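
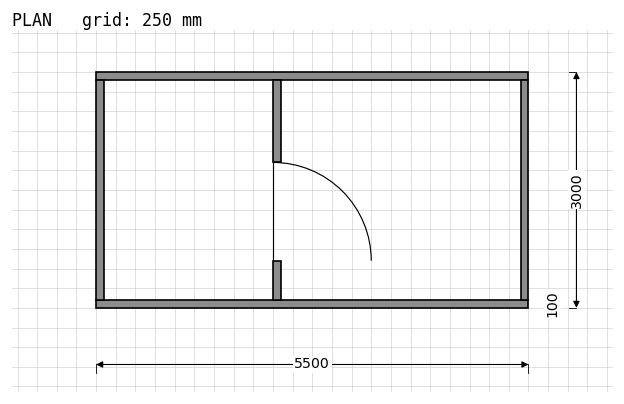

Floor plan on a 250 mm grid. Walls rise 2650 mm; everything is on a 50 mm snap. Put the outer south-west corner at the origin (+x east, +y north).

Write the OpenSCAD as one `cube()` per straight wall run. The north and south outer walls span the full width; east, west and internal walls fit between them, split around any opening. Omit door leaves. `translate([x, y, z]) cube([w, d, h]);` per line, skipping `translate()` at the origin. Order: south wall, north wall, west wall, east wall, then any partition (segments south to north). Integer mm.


cube([5500, 100, 2650]);
translate([0, 2900, 0]) cube([5500, 100, 2650]);
translate([0, 100, 0]) cube([100, 2800, 2650]);
translate([5400, 100, 0]) cube([100, 2800, 2650]);
translate([2250, 100, 0]) cube([100, 500, 2650]);
translate([2250, 1850, 0]) cube([100, 1050, 2650]);


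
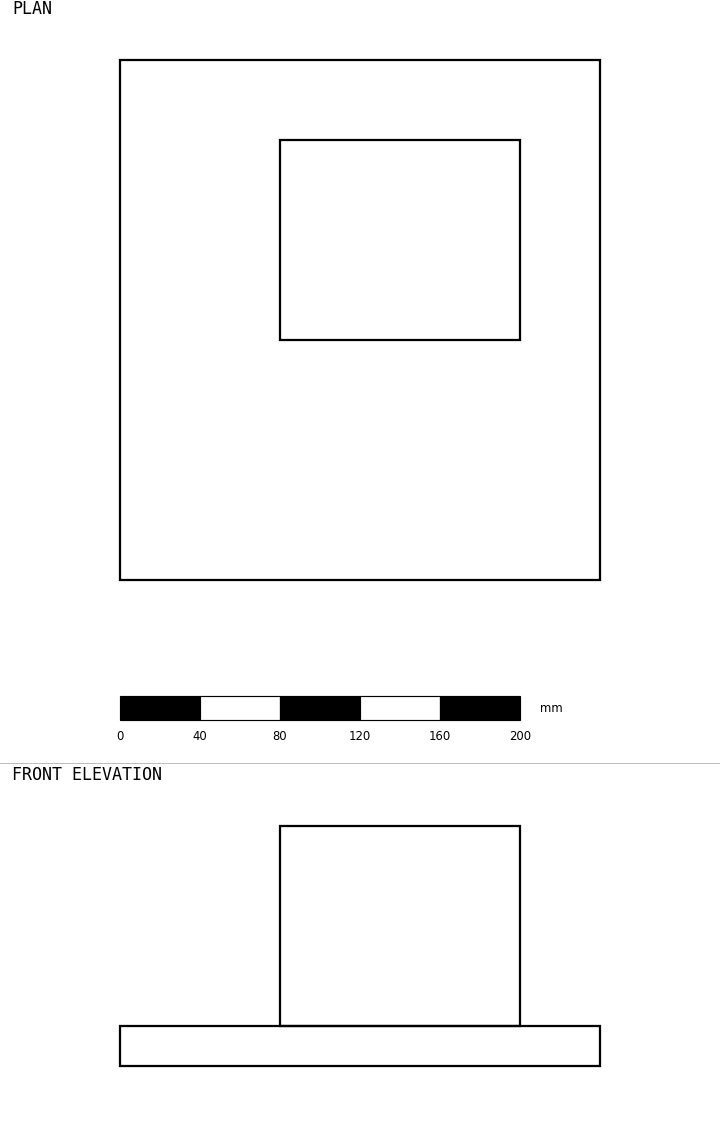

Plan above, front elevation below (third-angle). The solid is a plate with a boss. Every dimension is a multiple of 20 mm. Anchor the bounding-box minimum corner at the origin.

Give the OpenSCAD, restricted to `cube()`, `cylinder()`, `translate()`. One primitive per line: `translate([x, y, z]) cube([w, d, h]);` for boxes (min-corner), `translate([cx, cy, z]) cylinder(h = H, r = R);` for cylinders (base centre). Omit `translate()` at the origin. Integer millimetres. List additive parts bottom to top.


cube([240, 260, 20]);
translate([80, 120, 20]) cube([120, 100, 100]);


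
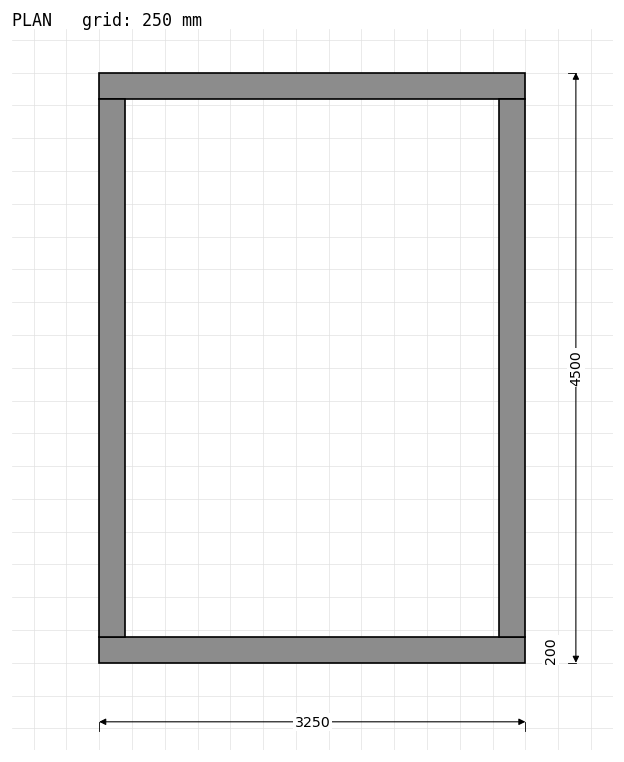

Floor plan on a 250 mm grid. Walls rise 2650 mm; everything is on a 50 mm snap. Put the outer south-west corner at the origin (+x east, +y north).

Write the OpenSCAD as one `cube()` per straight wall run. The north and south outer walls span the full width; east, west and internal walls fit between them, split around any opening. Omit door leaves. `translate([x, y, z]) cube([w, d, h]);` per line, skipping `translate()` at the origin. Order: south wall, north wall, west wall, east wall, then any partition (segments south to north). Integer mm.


cube([3250, 200, 2650]);
translate([0, 4300, 0]) cube([3250, 200, 2650]);
translate([0, 200, 0]) cube([200, 4100, 2650]);
translate([3050, 200, 0]) cube([200, 4100, 2650]);


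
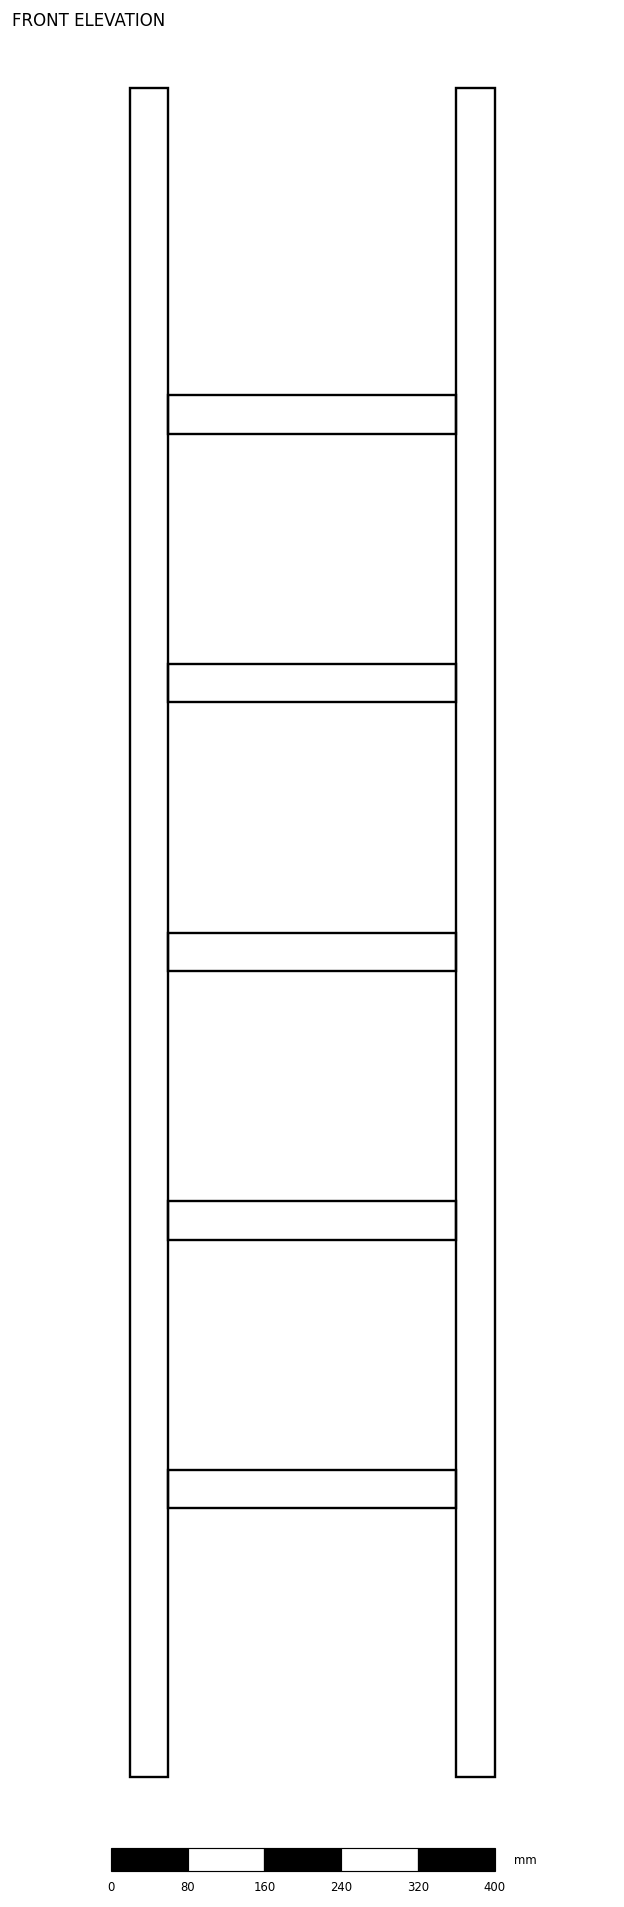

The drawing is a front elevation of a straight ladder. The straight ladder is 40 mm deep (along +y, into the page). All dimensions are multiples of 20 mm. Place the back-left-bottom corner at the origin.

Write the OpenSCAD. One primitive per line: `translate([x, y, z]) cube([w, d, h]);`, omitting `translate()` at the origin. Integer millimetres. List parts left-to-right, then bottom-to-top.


cube([40, 40, 1760]);
translate([40, 0, 280]) cube([300, 40, 40]);
translate([40, 0, 560]) cube([300, 40, 40]);
translate([40, 0, 840]) cube([300, 40, 40]);
translate([40, 0, 1120]) cube([300, 40, 40]);
translate([40, 0, 1400]) cube([300, 40, 40]);
translate([340, 0, 0]) cube([40, 40, 1760]);


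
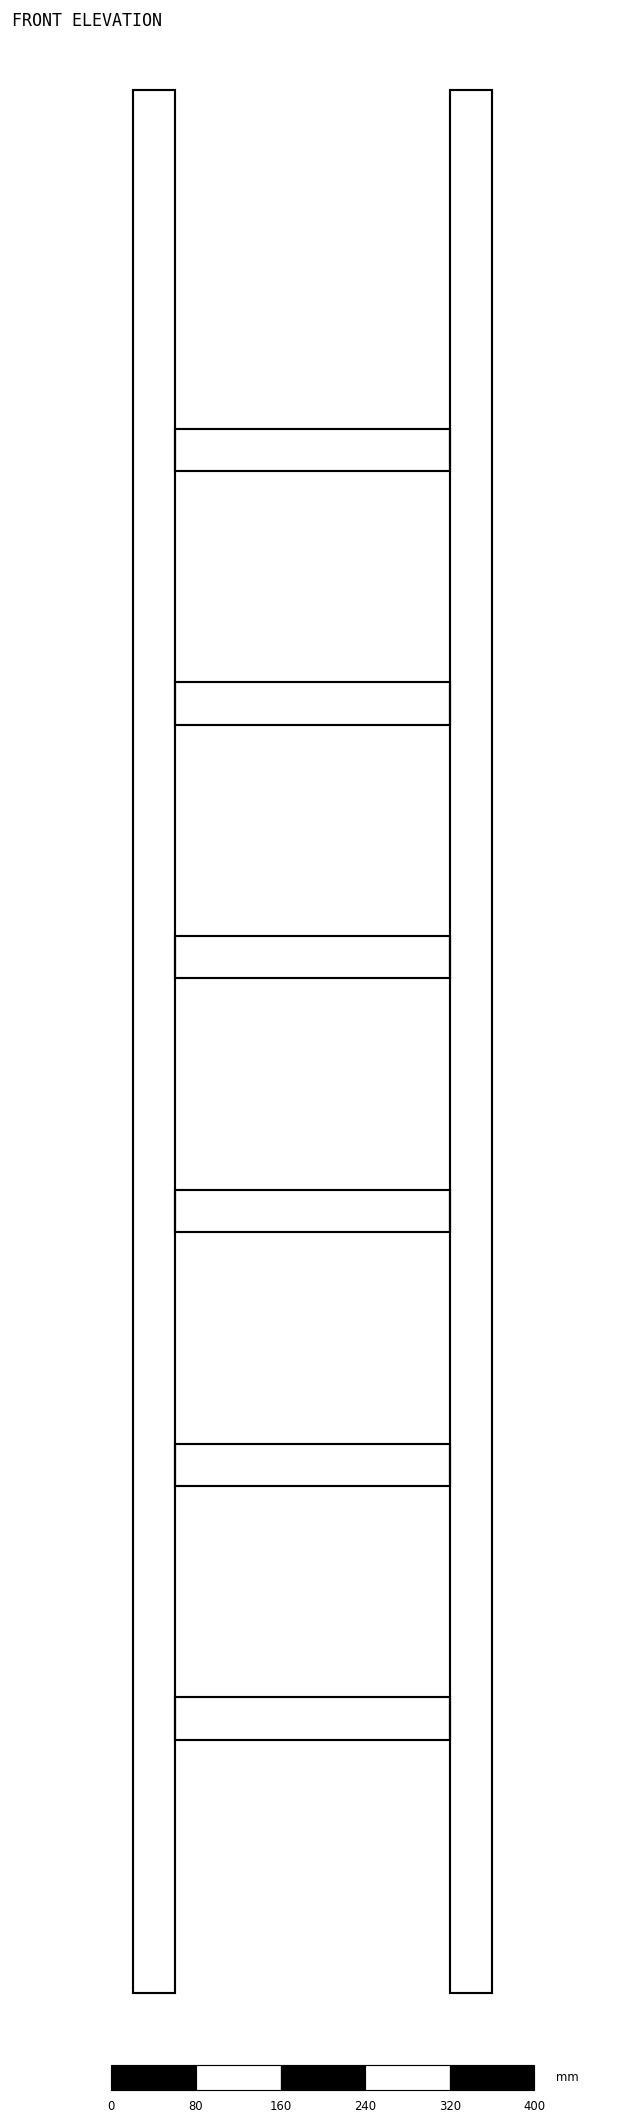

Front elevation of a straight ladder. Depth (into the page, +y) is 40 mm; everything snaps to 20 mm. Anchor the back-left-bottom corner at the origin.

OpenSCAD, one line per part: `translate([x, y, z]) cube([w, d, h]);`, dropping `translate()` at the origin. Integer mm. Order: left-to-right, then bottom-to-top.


cube([40, 40, 1800]);
translate([40, 0, 240]) cube([260, 40, 40]);
translate([40, 0, 480]) cube([260, 40, 40]);
translate([40, 0, 720]) cube([260, 40, 40]);
translate([40, 0, 960]) cube([260, 40, 40]);
translate([40, 0, 1200]) cube([260, 40, 40]);
translate([40, 0, 1440]) cube([260, 40, 40]);
translate([300, 0, 0]) cube([40, 40, 1800]);


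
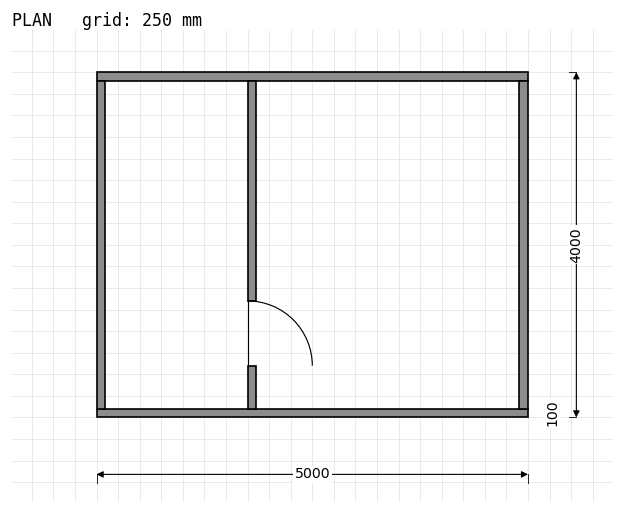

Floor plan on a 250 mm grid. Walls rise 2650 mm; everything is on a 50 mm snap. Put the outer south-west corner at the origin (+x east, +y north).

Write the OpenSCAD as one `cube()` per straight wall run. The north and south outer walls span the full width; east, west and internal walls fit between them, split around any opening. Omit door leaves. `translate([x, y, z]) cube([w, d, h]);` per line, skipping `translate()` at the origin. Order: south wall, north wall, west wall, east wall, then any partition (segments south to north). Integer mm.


cube([5000, 100, 2650]);
translate([0, 3900, 0]) cube([5000, 100, 2650]);
translate([0, 100, 0]) cube([100, 3800, 2650]);
translate([4900, 100, 0]) cube([100, 3800, 2650]);
translate([1750, 100, 0]) cube([100, 500, 2650]);
translate([1750, 1350, 0]) cube([100, 2550, 2650]);


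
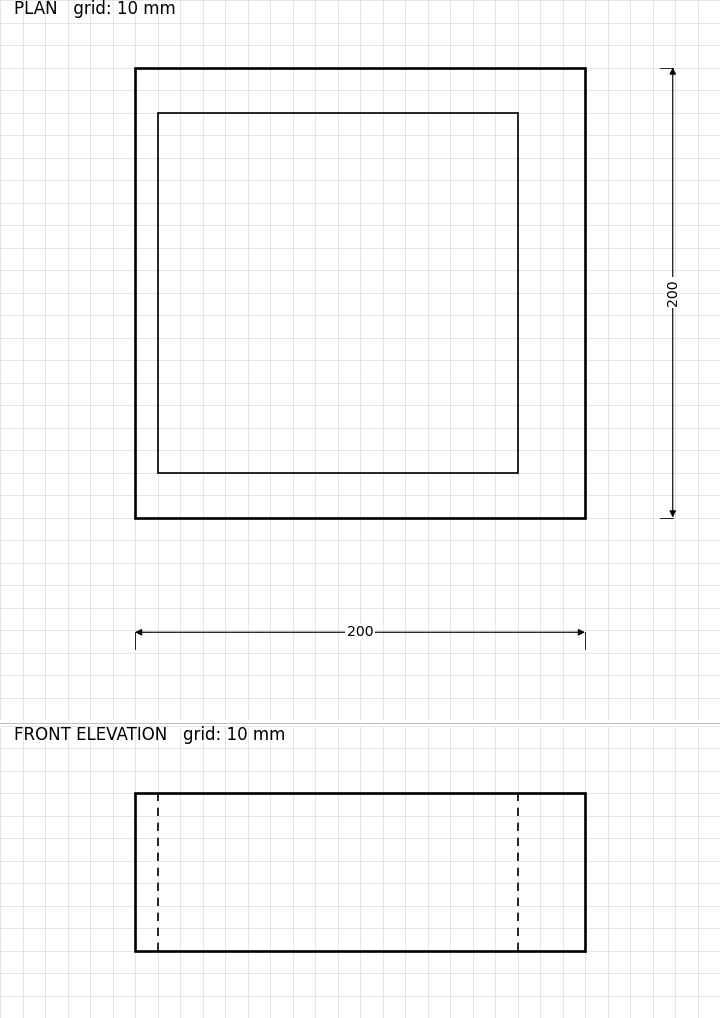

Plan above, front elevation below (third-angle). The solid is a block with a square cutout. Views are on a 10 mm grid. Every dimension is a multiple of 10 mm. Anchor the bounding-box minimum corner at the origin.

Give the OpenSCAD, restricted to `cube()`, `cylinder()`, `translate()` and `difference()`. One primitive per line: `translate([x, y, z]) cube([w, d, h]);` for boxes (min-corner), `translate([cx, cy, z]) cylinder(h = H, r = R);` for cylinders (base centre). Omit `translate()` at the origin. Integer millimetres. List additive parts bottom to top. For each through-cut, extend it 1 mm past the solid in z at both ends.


difference() {
  cube([200, 200, 70]);
  translate([10, 20, -1]) cube([160, 160, 72]);
}


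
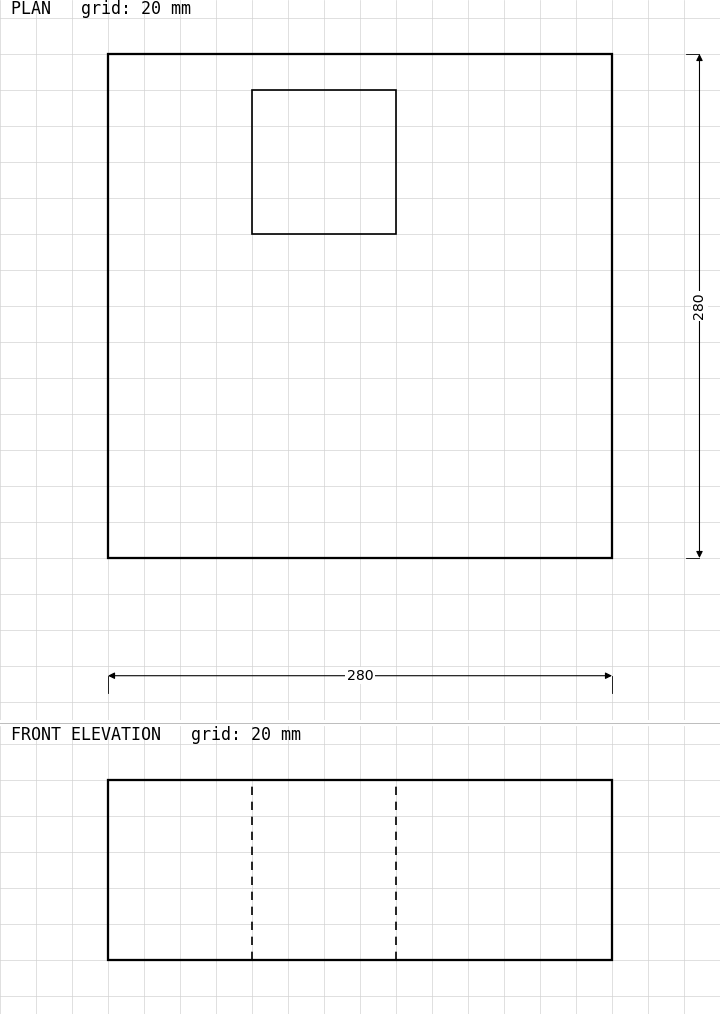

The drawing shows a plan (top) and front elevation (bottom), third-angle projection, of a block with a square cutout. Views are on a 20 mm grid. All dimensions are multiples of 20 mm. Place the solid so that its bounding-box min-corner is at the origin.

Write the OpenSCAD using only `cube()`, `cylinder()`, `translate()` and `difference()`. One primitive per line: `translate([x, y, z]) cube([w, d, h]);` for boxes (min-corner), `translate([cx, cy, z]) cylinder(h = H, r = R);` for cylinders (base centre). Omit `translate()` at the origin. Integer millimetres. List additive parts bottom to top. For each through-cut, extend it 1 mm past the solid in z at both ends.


difference() {
  cube([280, 280, 100]);
  translate([80, 180, -1]) cube([80, 80, 102]);
}


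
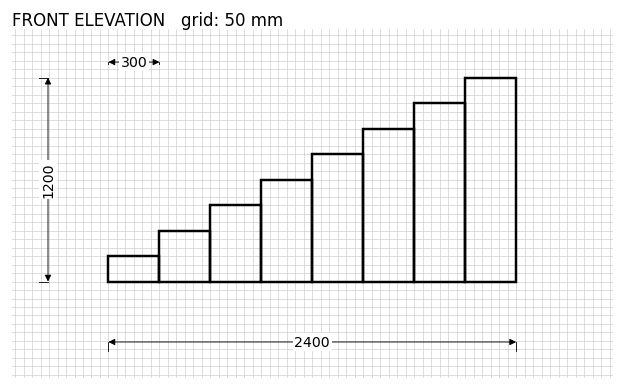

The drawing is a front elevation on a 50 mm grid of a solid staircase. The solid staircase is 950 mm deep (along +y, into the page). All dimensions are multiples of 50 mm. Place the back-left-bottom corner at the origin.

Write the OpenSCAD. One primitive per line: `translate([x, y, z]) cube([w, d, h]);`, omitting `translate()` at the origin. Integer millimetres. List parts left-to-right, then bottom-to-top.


cube([300, 950, 150]);
translate([300, 0, 0]) cube([300, 950, 300]);
translate([600, 0, 0]) cube([300, 950, 450]);
translate([900, 0, 0]) cube([300, 950, 600]);
translate([1200, 0, 0]) cube([300, 950, 750]);
translate([1500, 0, 0]) cube([300, 950, 900]);
translate([1800, 0, 0]) cube([300, 950, 1050]);
translate([2100, 0, 0]) cube([300, 950, 1200]);


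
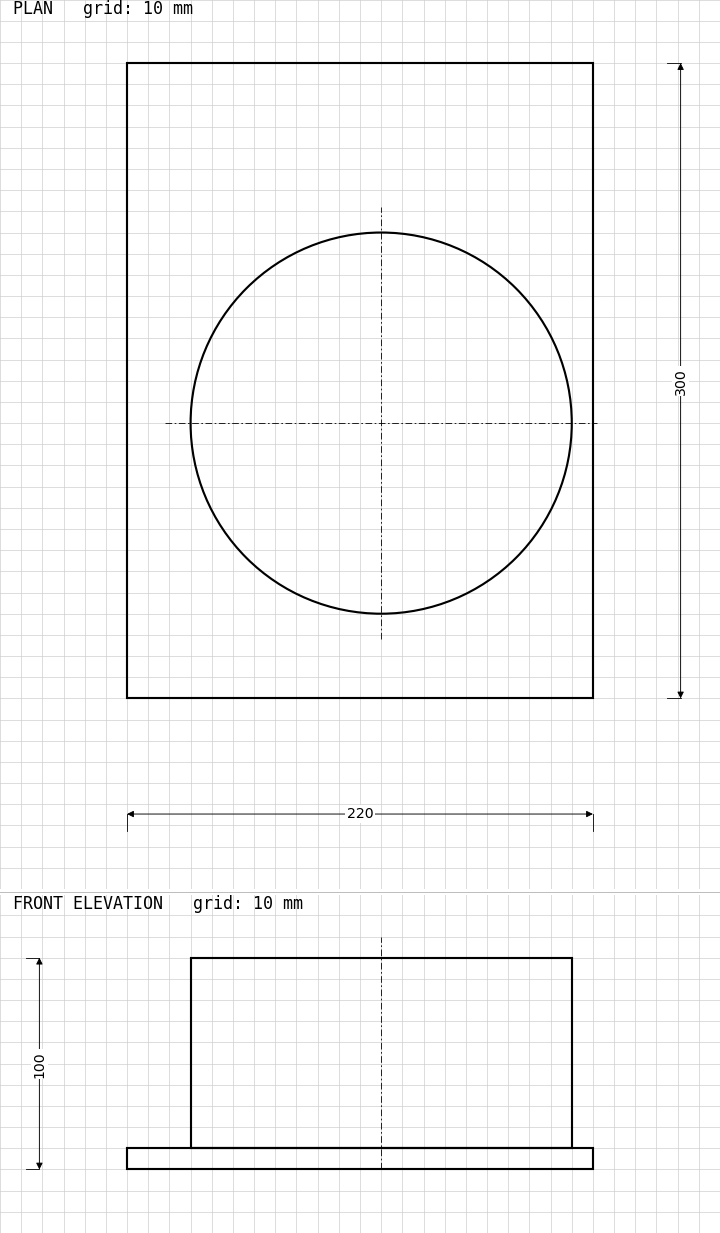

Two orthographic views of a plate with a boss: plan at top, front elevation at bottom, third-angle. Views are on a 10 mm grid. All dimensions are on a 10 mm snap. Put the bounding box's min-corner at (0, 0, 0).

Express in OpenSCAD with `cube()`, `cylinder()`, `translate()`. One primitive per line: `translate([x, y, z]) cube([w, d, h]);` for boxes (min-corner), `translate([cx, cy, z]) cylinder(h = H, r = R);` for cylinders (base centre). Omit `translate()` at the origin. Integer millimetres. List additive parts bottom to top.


cube([220, 300, 10]);
translate([120, 130, 10]) cylinder(h = 90, r = 90);


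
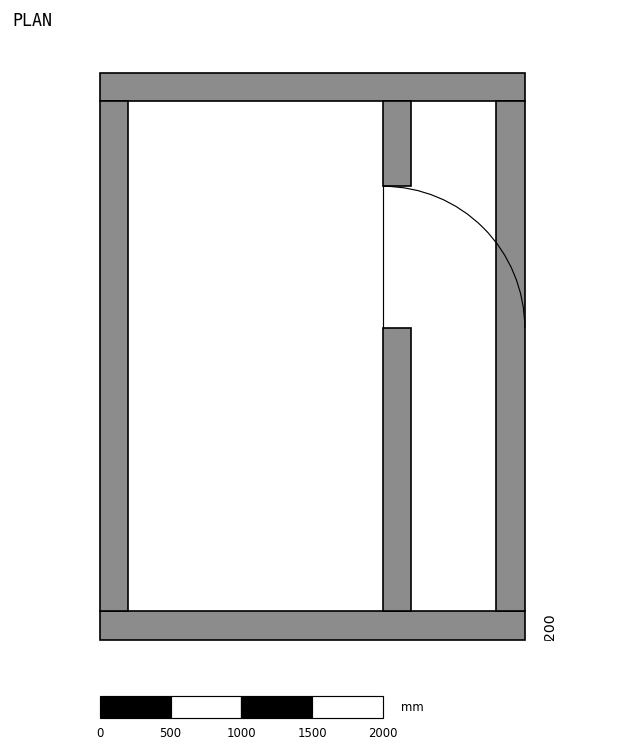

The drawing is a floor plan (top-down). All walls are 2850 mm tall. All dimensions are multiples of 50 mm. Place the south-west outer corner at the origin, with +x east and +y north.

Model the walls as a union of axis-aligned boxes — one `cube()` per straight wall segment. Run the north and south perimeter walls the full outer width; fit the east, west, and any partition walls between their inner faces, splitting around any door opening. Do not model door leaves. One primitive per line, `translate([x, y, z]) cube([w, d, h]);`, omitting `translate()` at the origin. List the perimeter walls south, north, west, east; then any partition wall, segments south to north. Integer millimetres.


cube([3000, 200, 2850]);
translate([0, 3800, 0]) cube([3000, 200, 2850]);
translate([0, 200, 0]) cube([200, 3600, 2850]);
translate([2800, 200, 0]) cube([200, 3600, 2850]);
translate([2000, 200, 0]) cube([200, 2000, 2850]);
translate([2000, 3200, 0]) cube([200, 600, 2850]);


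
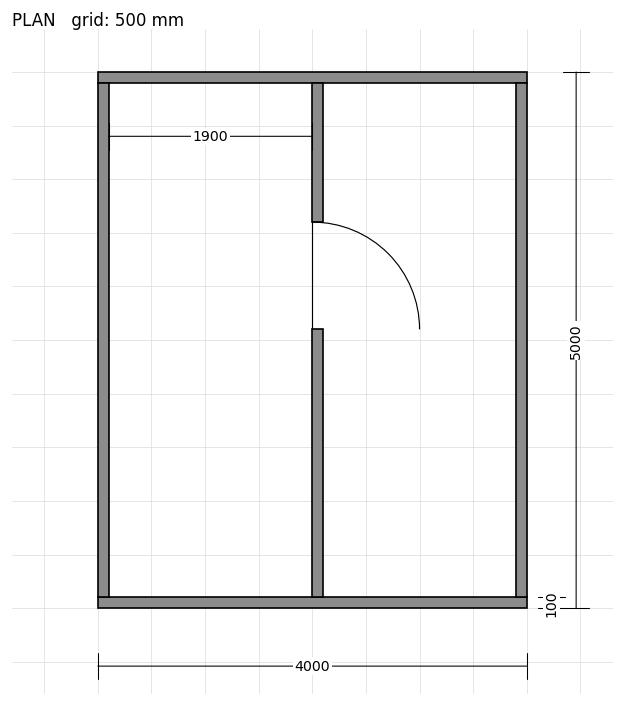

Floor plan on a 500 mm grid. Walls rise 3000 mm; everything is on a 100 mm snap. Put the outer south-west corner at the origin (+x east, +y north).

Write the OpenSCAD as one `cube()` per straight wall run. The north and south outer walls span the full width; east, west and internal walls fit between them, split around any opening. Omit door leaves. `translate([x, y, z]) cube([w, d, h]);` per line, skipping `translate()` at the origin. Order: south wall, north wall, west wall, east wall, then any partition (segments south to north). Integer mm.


cube([4000, 100, 3000]);
translate([0, 4900, 0]) cube([4000, 100, 3000]);
translate([0, 100, 0]) cube([100, 4800, 3000]);
translate([3900, 100, 0]) cube([100, 4800, 3000]);
translate([2000, 100, 0]) cube([100, 2500, 3000]);
translate([2000, 3600, 0]) cube([100, 1300, 3000]);


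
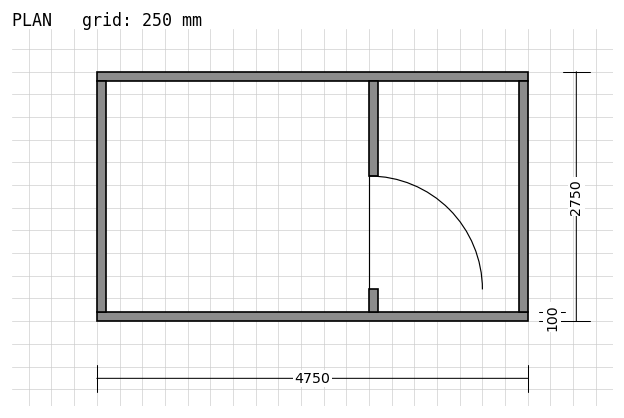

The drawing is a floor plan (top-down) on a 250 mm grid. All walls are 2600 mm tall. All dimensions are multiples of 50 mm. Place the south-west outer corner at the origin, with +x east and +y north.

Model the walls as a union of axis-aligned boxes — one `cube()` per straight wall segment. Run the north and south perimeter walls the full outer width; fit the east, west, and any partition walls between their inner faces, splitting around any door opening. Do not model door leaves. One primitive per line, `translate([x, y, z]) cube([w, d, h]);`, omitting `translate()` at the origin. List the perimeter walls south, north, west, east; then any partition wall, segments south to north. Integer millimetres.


cube([4750, 100, 2600]);
translate([0, 2650, 0]) cube([4750, 100, 2600]);
translate([0, 100, 0]) cube([100, 2550, 2600]);
translate([4650, 100, 0]) cube([100, 2550, 2600]);
translate([3000, 100, 0]) cube([100, 250, 2600]);
translate([3000, 1600, 0]) cube([100, 1050, 2600]);


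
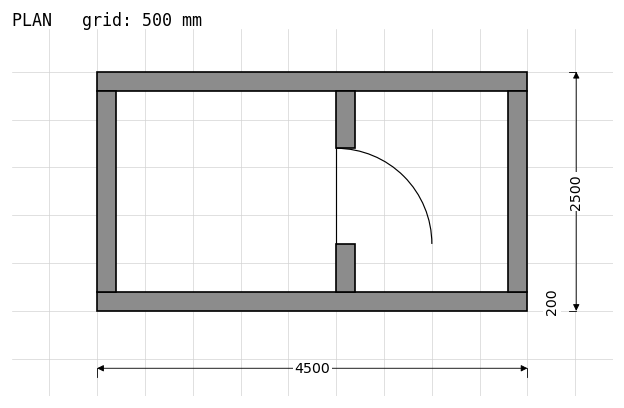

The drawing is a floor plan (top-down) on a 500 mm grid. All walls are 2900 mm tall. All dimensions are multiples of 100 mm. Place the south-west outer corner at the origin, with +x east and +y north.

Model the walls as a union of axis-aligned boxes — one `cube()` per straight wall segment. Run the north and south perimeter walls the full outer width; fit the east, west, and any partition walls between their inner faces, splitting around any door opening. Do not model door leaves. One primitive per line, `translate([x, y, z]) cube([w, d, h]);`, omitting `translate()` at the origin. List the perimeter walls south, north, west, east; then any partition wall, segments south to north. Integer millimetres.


cube([4500, 200, 2900]);
translate([0, 2300, 0]) cube([4500, 200, 2900]);
translate([0, 200, 0]) cube([200, 2100, 2900]);
translate([4300, 200, 0]) cube([200, 2100, 2900]);
translate([2500, 200, 0]) cube([200, 500, 2900]);
translate([2500, 1700, 0]) cube([200, 600, 2900]);


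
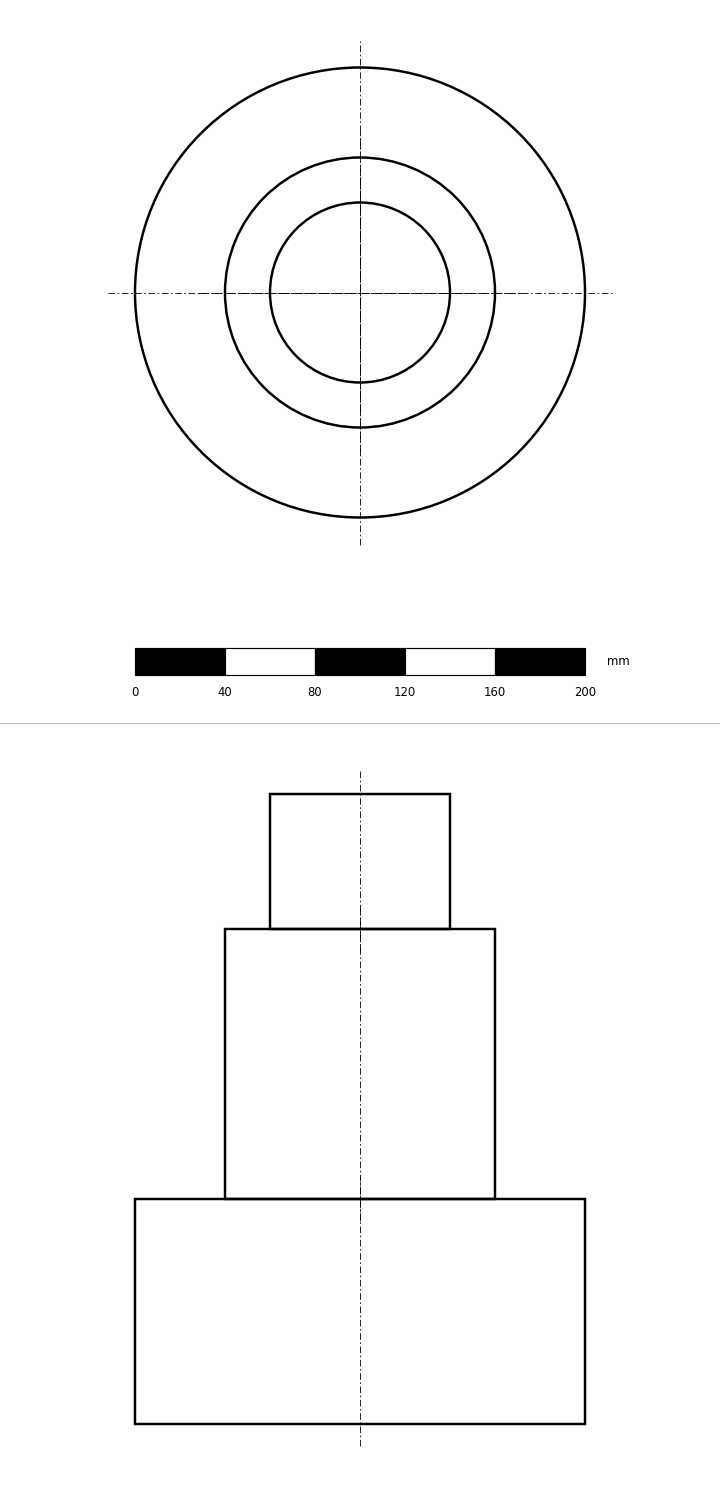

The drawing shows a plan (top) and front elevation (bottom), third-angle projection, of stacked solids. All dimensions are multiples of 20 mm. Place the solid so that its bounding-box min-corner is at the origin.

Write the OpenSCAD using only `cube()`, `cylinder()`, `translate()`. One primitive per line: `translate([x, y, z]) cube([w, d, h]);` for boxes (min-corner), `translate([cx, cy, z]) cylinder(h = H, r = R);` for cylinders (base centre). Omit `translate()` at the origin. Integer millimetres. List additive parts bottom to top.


translate([100, 100, 0]) cylinder(h = 100, r = 100);
translate([100, 100, 100]) cylinder(h = 120, r = 60);
translate([100, 100, 220]) cylinder(h = 60, r = 40);


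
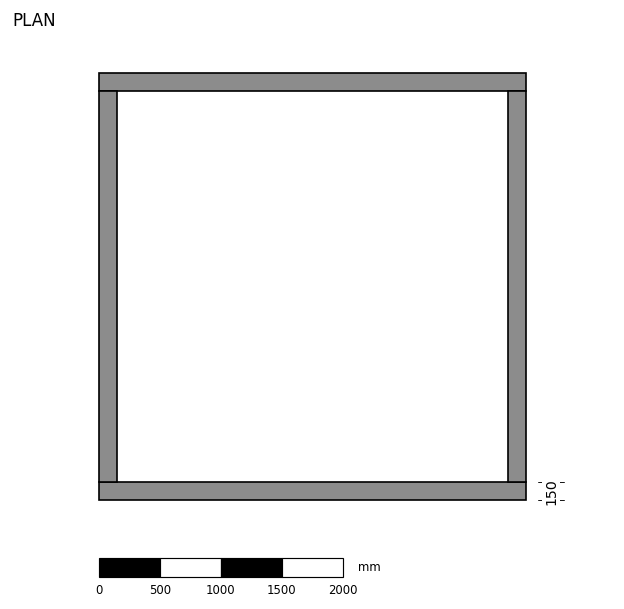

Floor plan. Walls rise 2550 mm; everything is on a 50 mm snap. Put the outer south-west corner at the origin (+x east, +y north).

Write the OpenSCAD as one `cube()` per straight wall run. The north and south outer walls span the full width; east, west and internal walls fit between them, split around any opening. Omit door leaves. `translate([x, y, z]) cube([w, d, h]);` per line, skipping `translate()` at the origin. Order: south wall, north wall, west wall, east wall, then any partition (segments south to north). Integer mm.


cube([3500, 150, 2550]);
translate([0, 3350, 0]) cube([3500, 150, 2550]);
translate([0, 150, 0]) cube([150, 3200, 2550]);
translate([3350, 150, 0]) cube([150, 3200, 2550]);


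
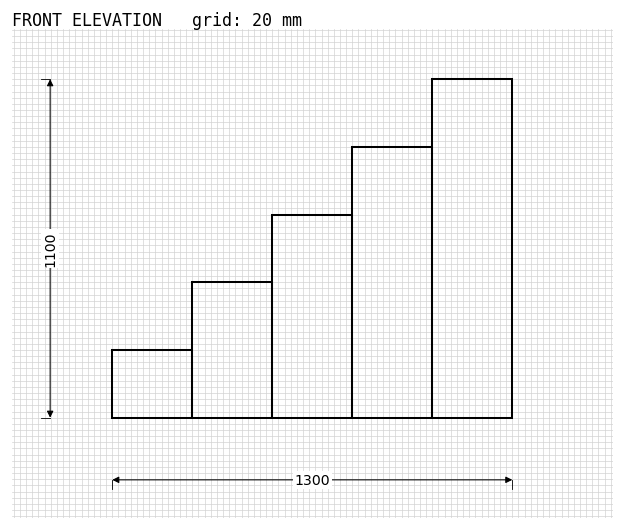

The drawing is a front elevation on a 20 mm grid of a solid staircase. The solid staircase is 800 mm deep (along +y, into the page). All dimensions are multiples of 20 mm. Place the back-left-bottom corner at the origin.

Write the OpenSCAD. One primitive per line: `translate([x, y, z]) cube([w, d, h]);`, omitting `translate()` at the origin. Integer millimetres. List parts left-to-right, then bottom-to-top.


cube([260, 800, 220]);
translate([260, 0, 0]) cube([260, 800, 440]);
translate([520, 0, 0]) cube([260, 800, 660]);
translate([780, 0, 0]) cube([260, 800, 880]);
translate([1040, 0, 0]) cube([260, 800, 1100]);


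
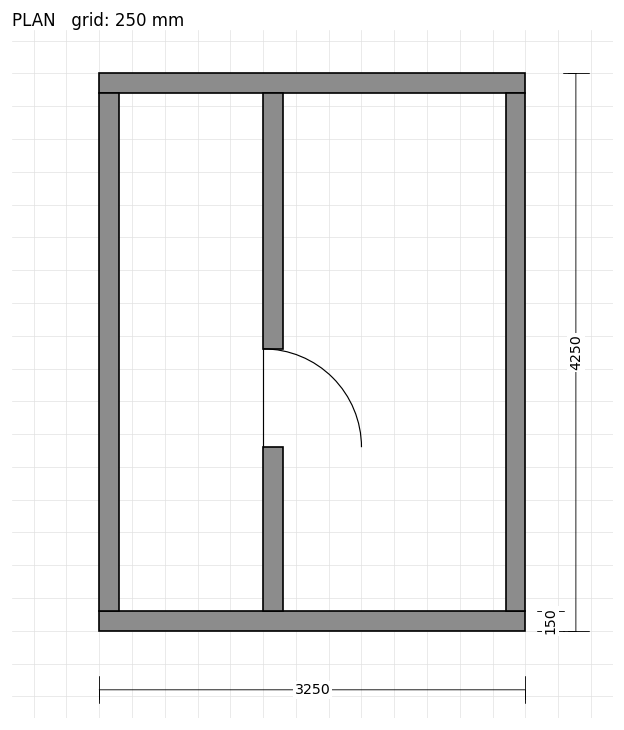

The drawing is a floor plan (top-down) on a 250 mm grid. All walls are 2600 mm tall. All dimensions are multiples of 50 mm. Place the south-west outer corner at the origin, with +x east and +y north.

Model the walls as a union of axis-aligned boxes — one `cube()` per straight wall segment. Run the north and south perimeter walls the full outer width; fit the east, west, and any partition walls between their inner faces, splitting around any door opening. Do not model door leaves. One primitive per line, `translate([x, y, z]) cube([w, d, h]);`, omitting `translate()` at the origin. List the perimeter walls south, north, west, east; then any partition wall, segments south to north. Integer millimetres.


cube([3250, 150, 2600]);
translate([0, 4100, 0]) cube([3250, 150, 2600]);
translate([0, 150, 0]) cube([150, 3950, 2600]);
translate([3100, 150, 0]) cube([150, 3950, 2600]);
translate([1250, 150, 0]) cube([150, 1250, 2600]);
translate([1250, 2150, 0]) cube([150, 1950, 2600]);


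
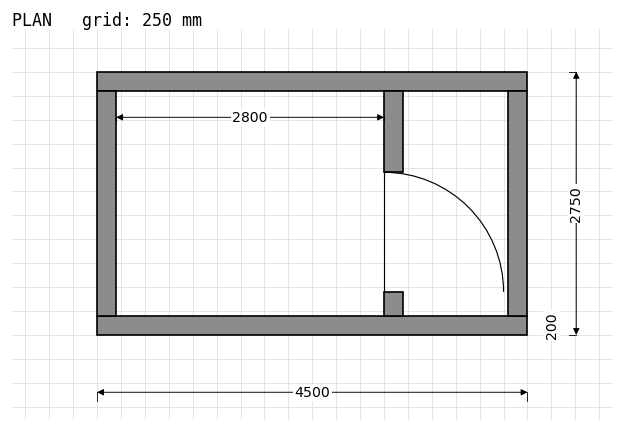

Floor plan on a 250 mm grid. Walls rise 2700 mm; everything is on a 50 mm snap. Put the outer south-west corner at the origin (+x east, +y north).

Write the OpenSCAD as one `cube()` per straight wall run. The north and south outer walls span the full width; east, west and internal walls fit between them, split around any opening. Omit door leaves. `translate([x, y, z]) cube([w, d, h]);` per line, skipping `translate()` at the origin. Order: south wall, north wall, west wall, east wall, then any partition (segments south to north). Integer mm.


cube([4500, 200, 2700]);
translate([0, 2550, 0]) cube([4500, 200, 2700]);
translate([0, 200, 0]) cube([200, 2350, 2700]);
translate([4300, 200, 0]) cube([200, 2350, 2700]);
translate([3000, 200, 0]) cube([200, 250, 2700]);
translate([3000, 1700, 0]) cube([200, 850, 2700]);


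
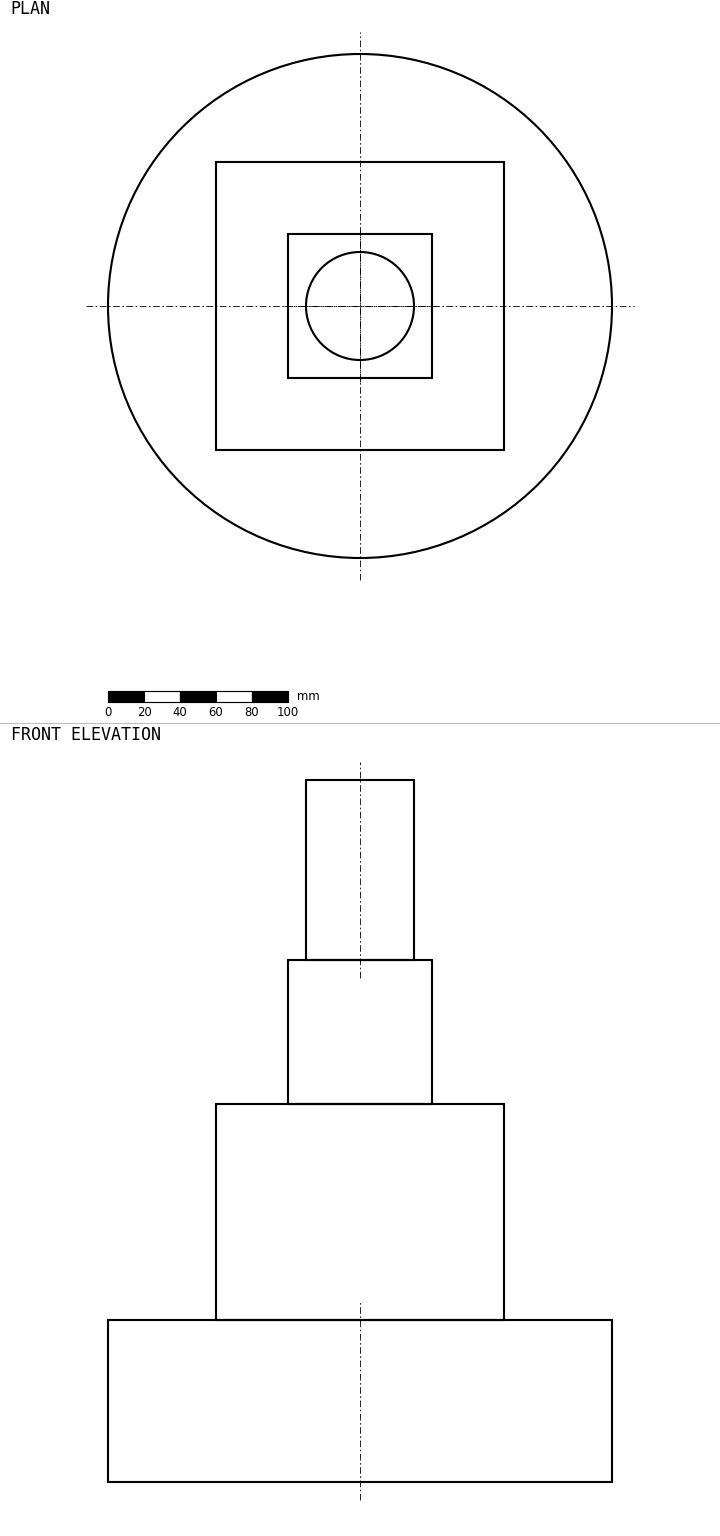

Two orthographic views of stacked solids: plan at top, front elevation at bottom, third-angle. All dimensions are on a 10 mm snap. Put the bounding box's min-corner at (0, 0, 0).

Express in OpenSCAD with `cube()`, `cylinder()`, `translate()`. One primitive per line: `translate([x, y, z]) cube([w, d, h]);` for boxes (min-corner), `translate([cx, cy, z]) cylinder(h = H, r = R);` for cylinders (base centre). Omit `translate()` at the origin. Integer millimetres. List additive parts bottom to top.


translate([140, 140, 0]) cylinder(h = 90, r = 140);
translate([60, 60, 90]) cube([160, 160, 120]);
translate([100, 100, 210]) cube([80, 80, 80]);
translate([140, 140, 290]) cylinder(h = 100, r = 30);


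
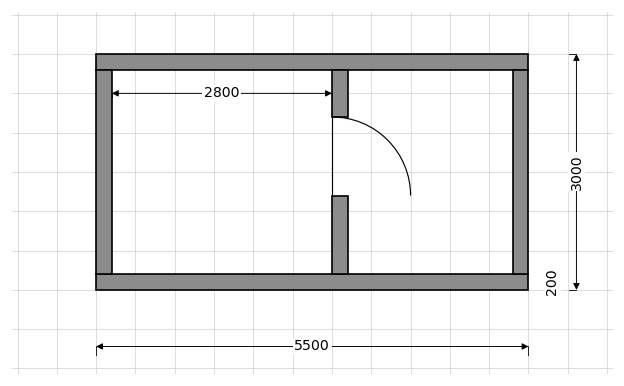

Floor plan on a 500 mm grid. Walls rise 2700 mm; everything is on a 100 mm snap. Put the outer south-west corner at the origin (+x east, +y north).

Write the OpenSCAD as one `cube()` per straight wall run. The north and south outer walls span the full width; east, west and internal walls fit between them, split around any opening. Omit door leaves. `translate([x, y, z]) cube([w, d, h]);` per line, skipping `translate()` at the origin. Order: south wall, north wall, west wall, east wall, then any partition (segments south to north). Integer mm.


cube([5500, 200, 2700]);
translate([0, 2800, 0]) cube([5500, 200, 2700]);
translate([0, 200, 0]) cube([200, 2600, 2700]);
translate([5300, 200, 0]) cube([200, 2600, 2700]);
translate([3000, 200, 0]) cube([200, 1000, 2700]);
translate([3000, 2200, 0]) cube([200, 600, 2700]);


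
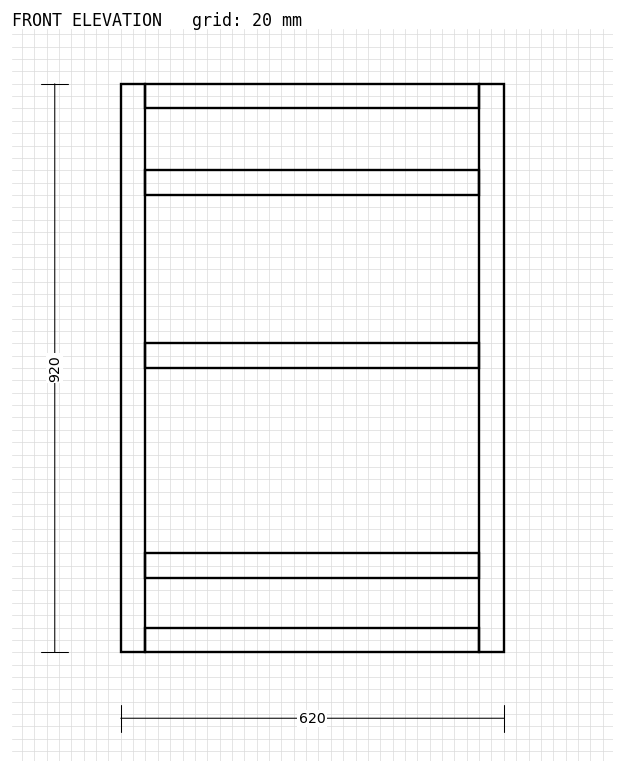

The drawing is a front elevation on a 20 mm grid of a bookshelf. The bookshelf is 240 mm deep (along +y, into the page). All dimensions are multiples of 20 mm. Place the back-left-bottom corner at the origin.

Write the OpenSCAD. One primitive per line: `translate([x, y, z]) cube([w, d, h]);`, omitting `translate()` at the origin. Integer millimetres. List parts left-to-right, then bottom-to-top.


cube([40, 240, 920]);
translate([40, 0, 0]) cube([540, 240, 40]);
translate([40, 0, 120]) cube([540, 240, 40]);
translate([40, 0, 460]) cube([540, 240, 40]);
translate([40, 0, 740]) cube([540, 240, 40]);
translate([40, 0, 880]) cube([540, 240, 40]);
translate([580, 0, 0]) cube([40, 240, 920]);


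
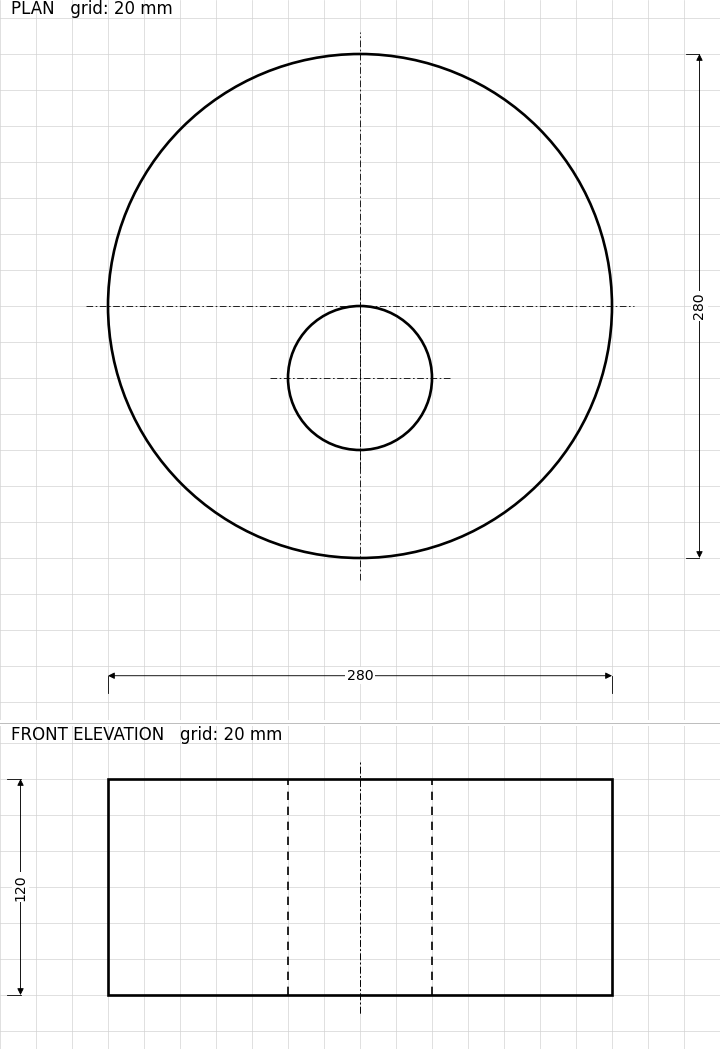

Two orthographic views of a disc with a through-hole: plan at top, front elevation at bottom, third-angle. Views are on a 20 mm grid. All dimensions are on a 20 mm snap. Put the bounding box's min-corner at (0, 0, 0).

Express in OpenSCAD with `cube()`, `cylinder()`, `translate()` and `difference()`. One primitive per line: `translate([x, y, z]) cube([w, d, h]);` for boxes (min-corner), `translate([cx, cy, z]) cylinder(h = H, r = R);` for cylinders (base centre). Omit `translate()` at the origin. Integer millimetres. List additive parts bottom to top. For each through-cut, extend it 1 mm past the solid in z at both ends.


difference() {
  translate([140, 140, 0]) cylinder(h = 120, r = 140);
  translate([140, 100, -1]) cylinder(h = 122, r = 40);
}


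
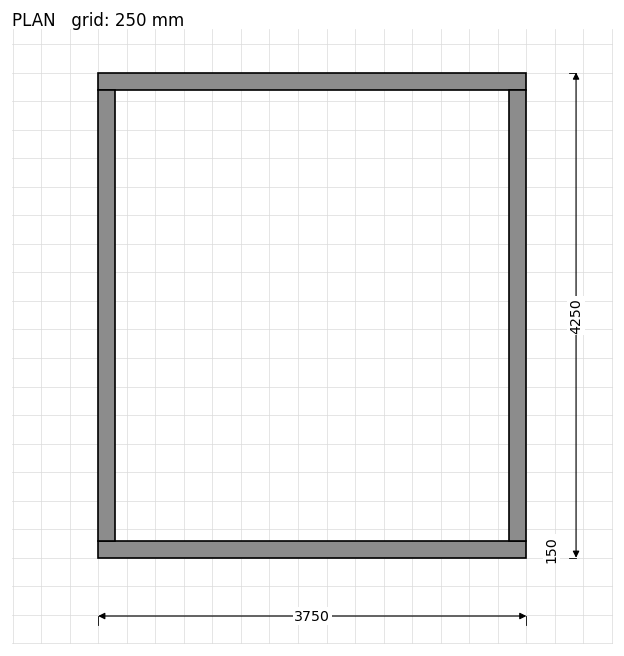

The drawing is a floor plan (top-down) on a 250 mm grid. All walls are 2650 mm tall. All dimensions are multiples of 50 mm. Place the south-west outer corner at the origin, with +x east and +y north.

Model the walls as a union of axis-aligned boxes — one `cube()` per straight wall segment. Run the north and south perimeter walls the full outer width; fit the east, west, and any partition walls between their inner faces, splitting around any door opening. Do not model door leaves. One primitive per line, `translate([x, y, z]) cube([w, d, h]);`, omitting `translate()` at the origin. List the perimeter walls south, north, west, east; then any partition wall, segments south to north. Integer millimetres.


cube([3750, 150, 2650]);
translate([0, 4100, 0]) cube([3750, 150, 2650]);
translate([0, 150, 0]) cube([150, 3950, 2650]);
translate([3600, 150, 0]) cube([150, 3950, 2650]);


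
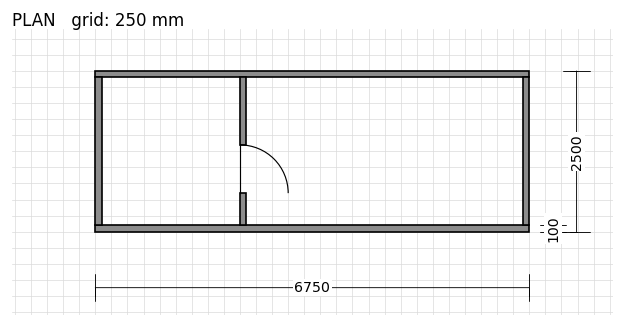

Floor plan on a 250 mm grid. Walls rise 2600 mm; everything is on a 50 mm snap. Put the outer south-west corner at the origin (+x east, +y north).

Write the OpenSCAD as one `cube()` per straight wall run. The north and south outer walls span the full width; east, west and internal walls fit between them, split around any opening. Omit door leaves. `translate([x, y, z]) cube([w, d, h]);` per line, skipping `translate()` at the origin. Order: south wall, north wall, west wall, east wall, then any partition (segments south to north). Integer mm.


cube([6750, 100, 2600]);
translate([0, 2400, 0]) cube([6750, 100, 2600]);
translate([0, 100, 0]) cube([100, 2300, 2600]);
translate([6650, 100, 0]) cube([100, 2300, 2600]);
translate([2250, 100, 0]) cube([100, 500, 2600]);
translate([2250, 1350, 0]) cube([100, 1050, 2600]);


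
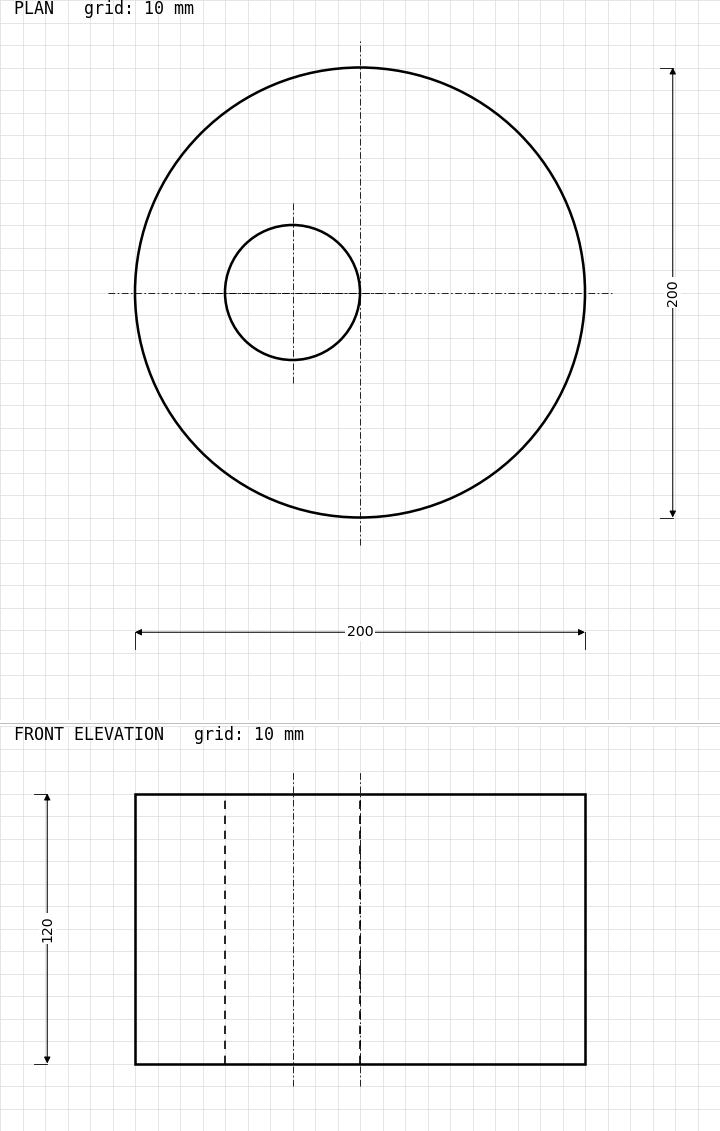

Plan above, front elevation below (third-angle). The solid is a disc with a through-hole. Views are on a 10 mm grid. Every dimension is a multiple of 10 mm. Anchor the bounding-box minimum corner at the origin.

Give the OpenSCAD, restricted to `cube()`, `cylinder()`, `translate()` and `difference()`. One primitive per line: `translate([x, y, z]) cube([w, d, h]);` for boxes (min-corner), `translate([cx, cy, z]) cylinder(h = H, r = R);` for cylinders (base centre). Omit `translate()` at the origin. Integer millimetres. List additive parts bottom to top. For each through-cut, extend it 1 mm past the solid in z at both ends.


difference() {
  translate([100, 100, 0]) cylinder(h = 120, r = 100);
  translate([70, 100, -1]) cylinder(h = 122, r = 30);
}


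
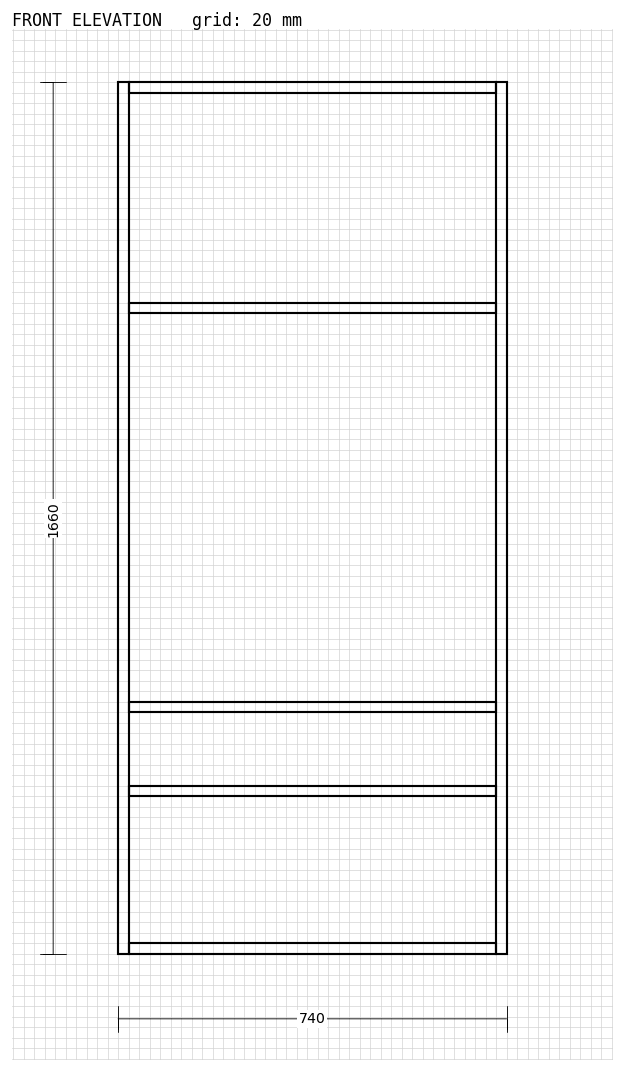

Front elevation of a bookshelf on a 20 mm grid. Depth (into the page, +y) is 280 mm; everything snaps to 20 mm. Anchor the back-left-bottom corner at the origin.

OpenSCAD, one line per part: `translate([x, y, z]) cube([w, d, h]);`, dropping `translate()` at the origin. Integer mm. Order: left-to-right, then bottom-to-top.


cube([20, 280, 1660]);
translate([20, 0, 0]) cube([700, 280, 20]);
translate([20, 0, 300]) cube([700, 280, 20]);
translate([20, 0, 460]) cube([700, 280, 20]);
translate([20, 0, 1220]) cube([700, 280, 20]);
translate([20, 0, 1640]) cube([700, 280, 20]);
translate([720, 0, 0]) cube([20, 280, 1660]);


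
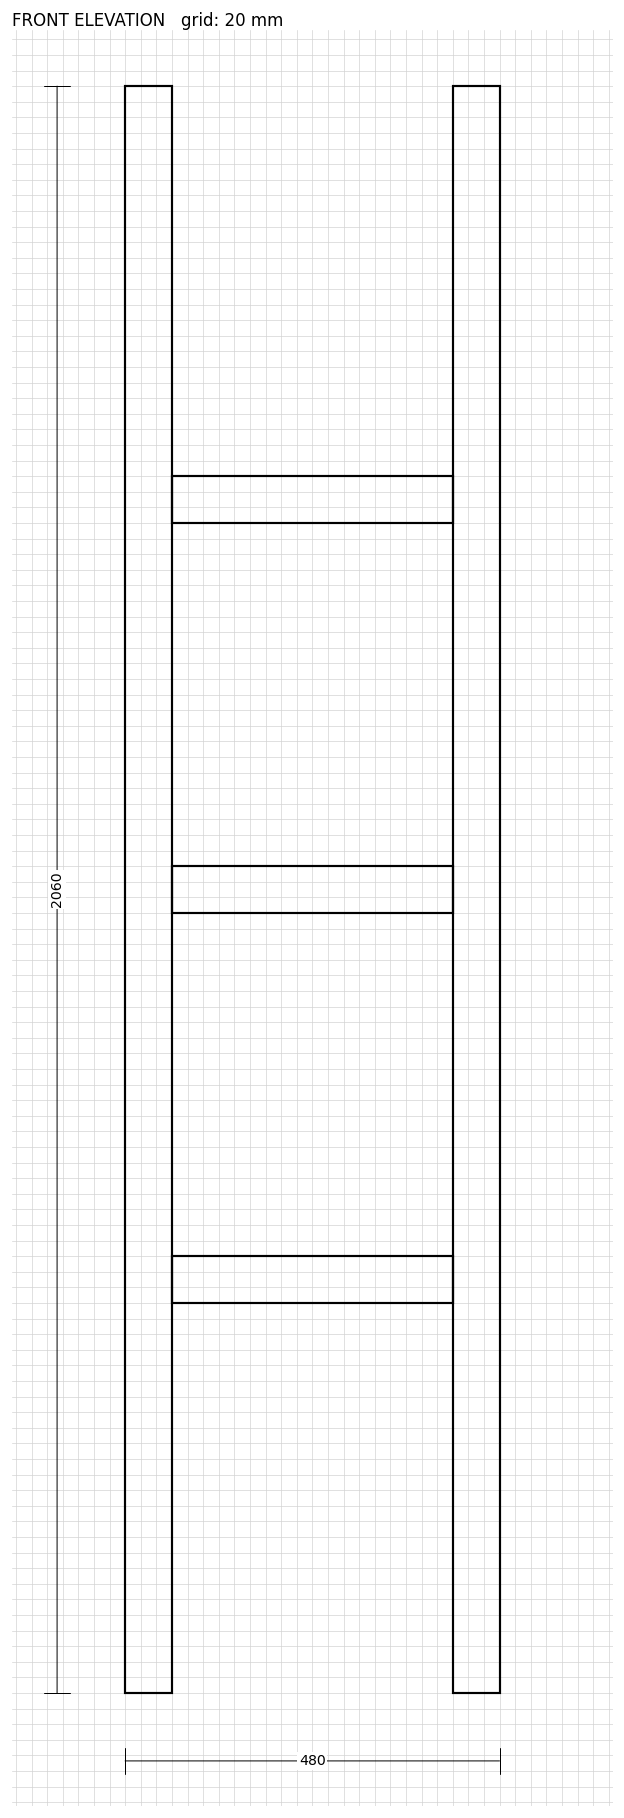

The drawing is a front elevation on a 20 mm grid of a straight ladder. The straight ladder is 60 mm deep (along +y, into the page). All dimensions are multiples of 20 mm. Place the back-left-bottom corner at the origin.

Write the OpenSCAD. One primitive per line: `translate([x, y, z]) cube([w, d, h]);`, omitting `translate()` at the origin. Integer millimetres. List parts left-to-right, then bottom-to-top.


cube([60, 60, 2060]);
translate([60, 0, 500]) cube([360, 60, 60]);
translate([60, 0, 1000]) cube([360, 60, 60]);
translate([60, 0, 1500]) cube([360, 60, 60]);
translate([420, 0, 0]) cube([60, 60, 2060]);


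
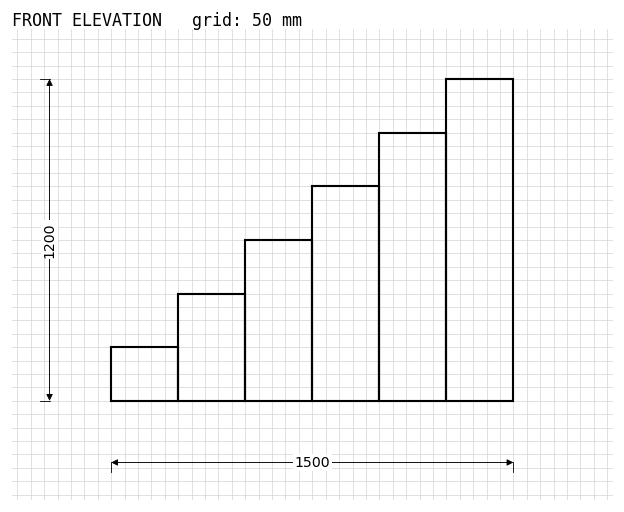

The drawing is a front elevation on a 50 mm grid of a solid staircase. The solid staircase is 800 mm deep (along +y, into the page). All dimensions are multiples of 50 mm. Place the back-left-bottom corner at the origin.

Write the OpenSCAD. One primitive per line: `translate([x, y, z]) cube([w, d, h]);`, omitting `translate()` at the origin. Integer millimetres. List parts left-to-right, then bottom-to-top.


cube([250, 800, 200]);
translate([250, 0, 0]) cube([250, 800, 400]);
translate([500, 0, 0]) cube([250, 800, 600]);
translate([750, 0, 0]) cube([250, 800, 800]);
translate([1000, 0, 0]) cube([250, 800, 1000]);
translate([1250, 0, 0]) cube([250, 800, 1200]);


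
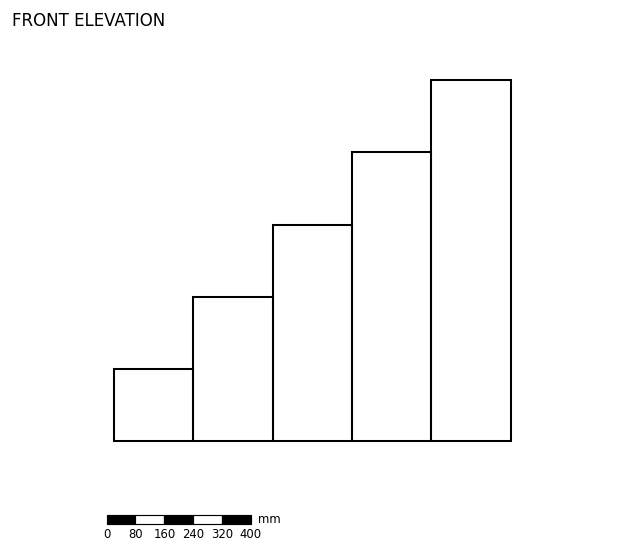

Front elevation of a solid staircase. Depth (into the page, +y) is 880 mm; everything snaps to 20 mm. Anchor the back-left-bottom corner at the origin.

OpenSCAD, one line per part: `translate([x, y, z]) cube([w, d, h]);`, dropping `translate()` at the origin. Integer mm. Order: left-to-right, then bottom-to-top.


cube([220, 880, 200]);
translate([220, 0, 0]) cube([220, 880, 400]);
translate([440, 0, 0]) cube([220, 880, 600]);
translate([660, 0, 0]) cube([220, 880, 800]);
translate([880, 0, 0]) cube([220, 880, 1000]);


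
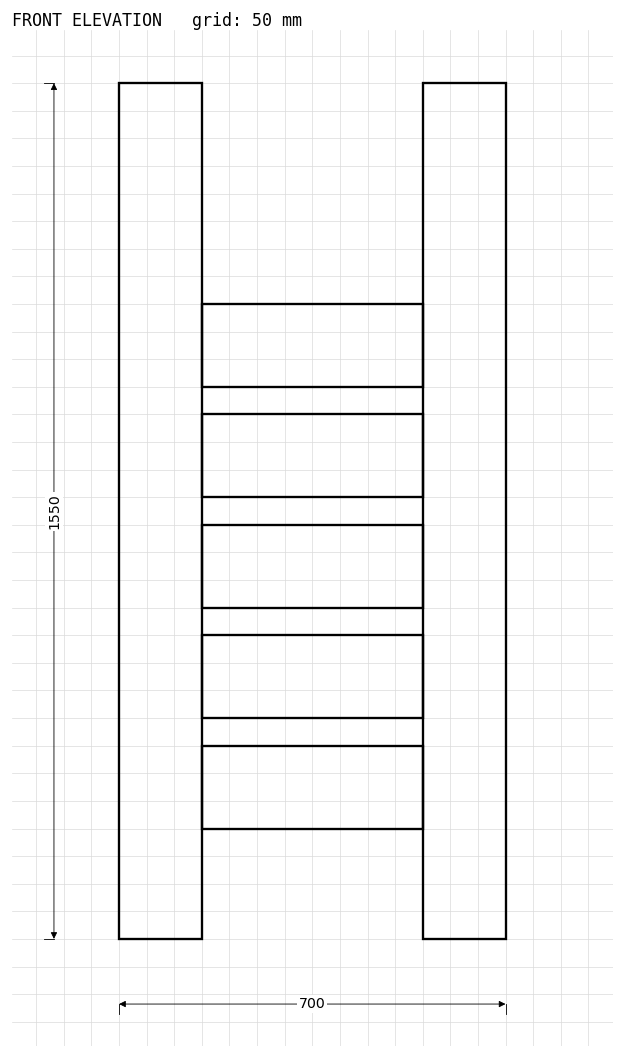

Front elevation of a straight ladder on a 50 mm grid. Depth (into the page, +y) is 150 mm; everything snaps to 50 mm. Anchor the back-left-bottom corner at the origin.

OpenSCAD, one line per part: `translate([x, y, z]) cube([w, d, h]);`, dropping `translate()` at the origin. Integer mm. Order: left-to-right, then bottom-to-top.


cube([150, 150, 1550]);
translate([150, 0, 200]) cube([400, 150, 150]);
translate([150, 0, 400]) cube([400, 150, 150]);
translate([150, 0, 600]) cube([400, 150, 150]);
translate([150, 0, 800]) cube([400, 150, 150]);
translate([150, 0, 1000]) cube([400, 150, 150]);
translate([550, 0, 0]) cube([150, 150, 1550]);


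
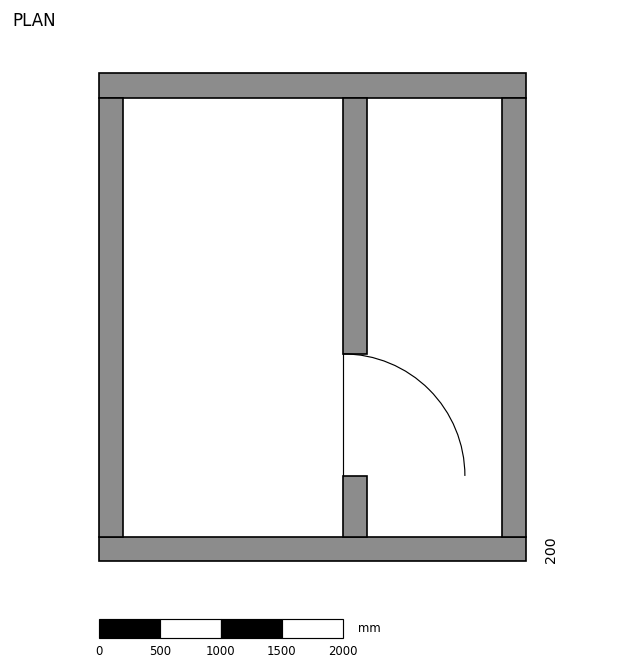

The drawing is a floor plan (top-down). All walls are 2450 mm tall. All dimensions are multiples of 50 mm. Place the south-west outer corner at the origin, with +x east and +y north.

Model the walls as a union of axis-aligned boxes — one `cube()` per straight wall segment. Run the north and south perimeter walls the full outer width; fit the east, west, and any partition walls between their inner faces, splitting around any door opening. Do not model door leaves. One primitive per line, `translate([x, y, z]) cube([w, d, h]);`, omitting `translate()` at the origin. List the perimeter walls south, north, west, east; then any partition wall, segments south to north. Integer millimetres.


cube([3500, 200, 2450]);
translate([0, 3800, 0]) cube([3500, 200, 2450]);
translate([0, 200, 0]) cube([200, 3600, 2450]);
translate([3300, 200, 0]) cube([200, 3600, 2450]);
translate([2000, 200, 0]) cube([200, 500, 2450]);
translate([2000, 1700, 0]) cube([200, 2100, 2450]);


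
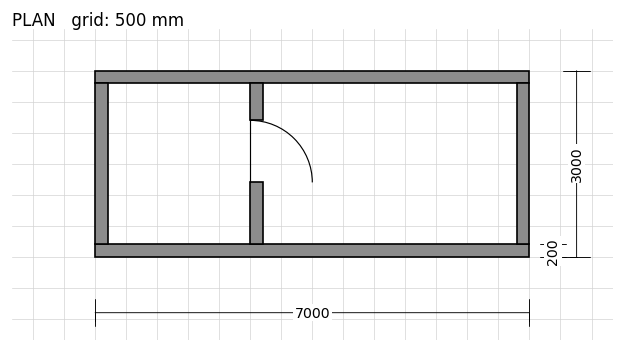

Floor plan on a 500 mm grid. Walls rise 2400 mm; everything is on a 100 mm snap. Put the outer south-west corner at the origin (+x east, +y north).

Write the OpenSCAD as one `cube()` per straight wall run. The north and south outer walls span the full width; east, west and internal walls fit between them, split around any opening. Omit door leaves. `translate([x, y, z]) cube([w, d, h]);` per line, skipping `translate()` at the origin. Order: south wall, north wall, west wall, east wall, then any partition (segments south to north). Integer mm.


cube([7000, 200, 2400]);
translate([0, 2800, 0]) cube([7000, 200, 2400]);
translate([0, 200, 0]) cube([200, 2600, 2400]);
translate([6800, 200, 0]) cube([200, 2600, 2400]);
translate([2500, 200, 0]) cube([200, 1000, 2400]);
translate([2500, 2200, 0]) cube([200, 600, 2400]);


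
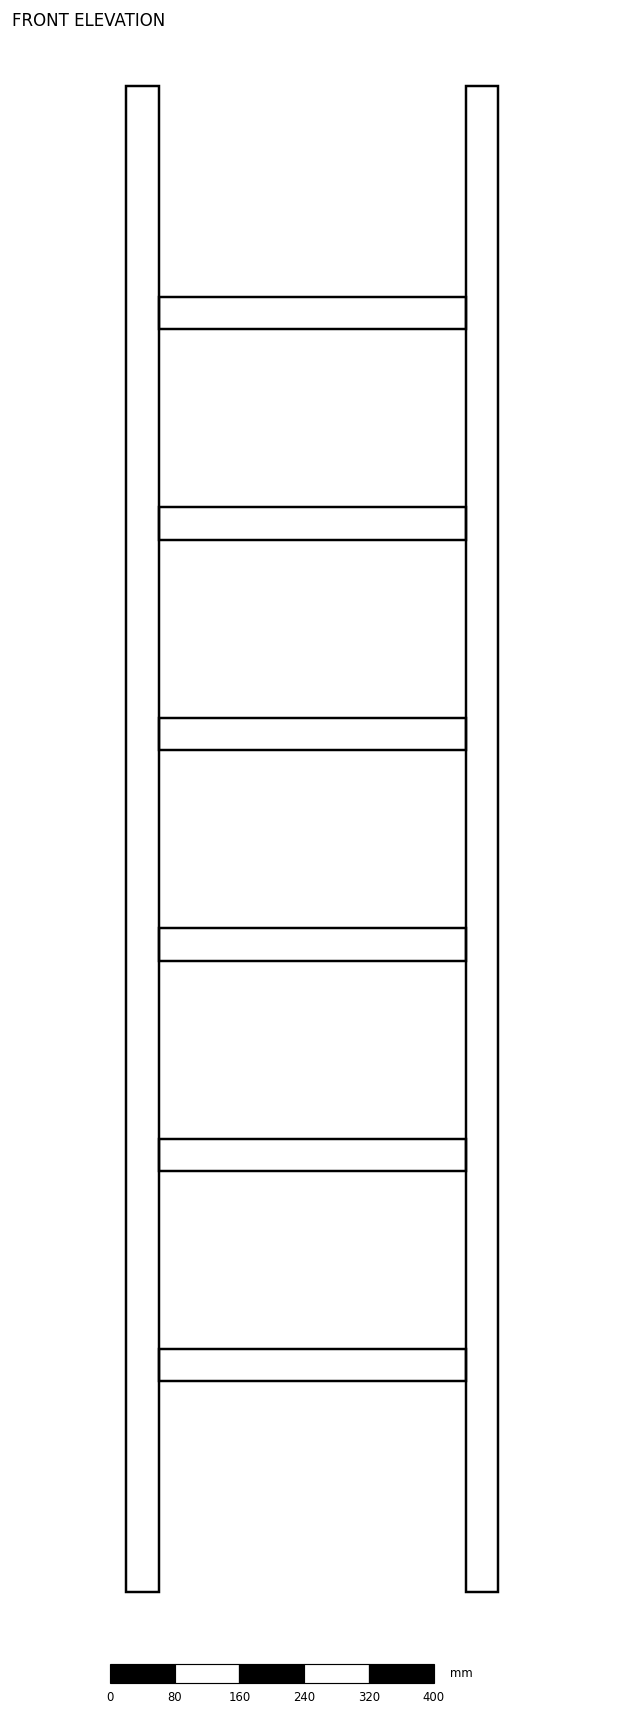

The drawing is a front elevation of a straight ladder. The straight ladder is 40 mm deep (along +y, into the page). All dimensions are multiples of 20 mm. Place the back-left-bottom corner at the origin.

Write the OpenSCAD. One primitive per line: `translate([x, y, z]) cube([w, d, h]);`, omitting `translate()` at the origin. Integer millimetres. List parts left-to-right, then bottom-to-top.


cube([40, 40, 1860]);
translate([40, 0, 260]) cube([380, 40, 40]);
translate([40, 0, 520]) cube([380, 40, 40]);
translate([40, 0, 780]) cube([380, 40, 40]);
translate([40, 0, 1040]) cube([380, 40, 40]);
translate([40, 0, 1300]) cube([380, 40, 40]);
translate([40, 0, 1560]) cube([380, 40, 40]);
translate([420, 0, 0]) cube([40, 40, 1860]);


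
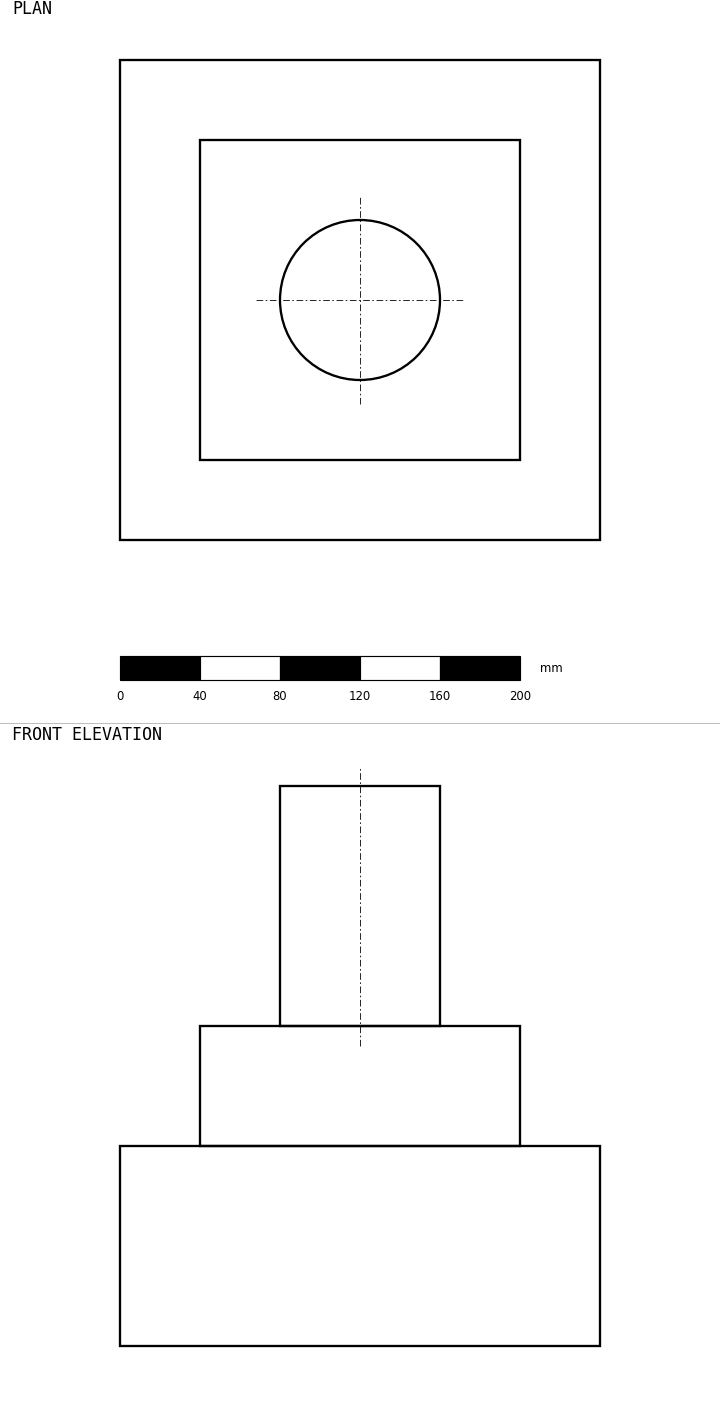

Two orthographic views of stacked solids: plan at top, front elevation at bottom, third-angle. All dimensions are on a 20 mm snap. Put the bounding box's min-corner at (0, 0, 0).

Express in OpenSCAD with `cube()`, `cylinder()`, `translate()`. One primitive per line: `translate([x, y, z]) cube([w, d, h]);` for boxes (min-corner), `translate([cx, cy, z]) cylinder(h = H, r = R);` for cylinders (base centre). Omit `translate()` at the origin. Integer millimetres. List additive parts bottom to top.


cube([240, 240, 100]);
translate([40, 40, 100]) cube([160, 160, 60]);
translate([120, 120, 160]) cylinder(h = 120, r = 40);


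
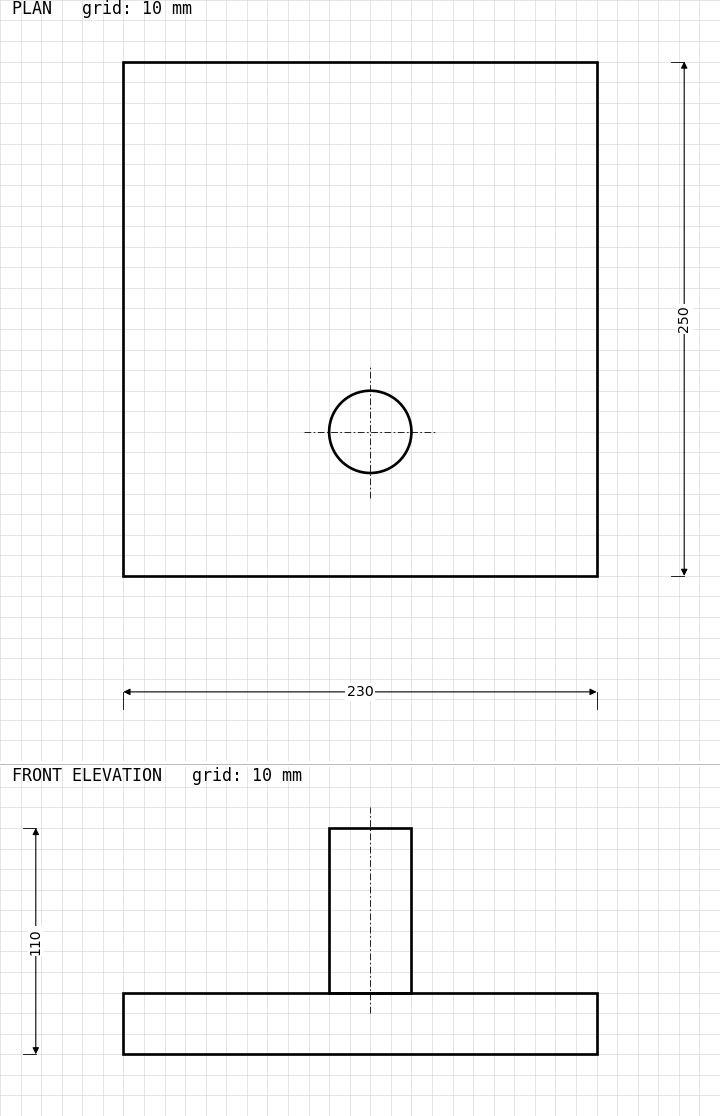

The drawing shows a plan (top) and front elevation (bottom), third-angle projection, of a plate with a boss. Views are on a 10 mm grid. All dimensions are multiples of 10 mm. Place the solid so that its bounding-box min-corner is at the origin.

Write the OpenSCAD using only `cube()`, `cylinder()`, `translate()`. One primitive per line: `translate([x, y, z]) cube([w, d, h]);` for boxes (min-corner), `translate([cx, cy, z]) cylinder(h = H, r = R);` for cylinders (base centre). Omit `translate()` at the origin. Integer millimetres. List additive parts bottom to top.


cube([230, 250, 30]);
translate([120, 70, 30]) cylinder(h = 80, r = 20);
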